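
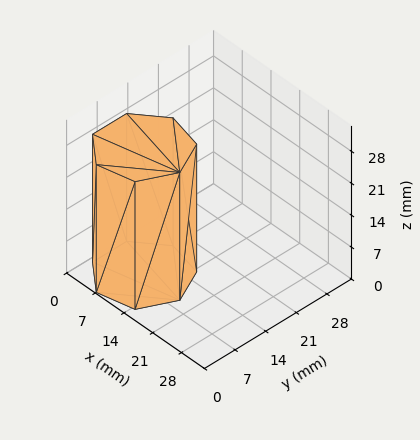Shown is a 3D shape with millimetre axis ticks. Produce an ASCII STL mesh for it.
Reading the render: the shape is a regular 7-sided prism (a cylinder approximated with 7 flat sides), circumscribed radius ≈ 9 mm, height ≈ 28 mm (dimensions read to the nearest mm from the axis ticks). For the STL, each face is triangulated and given an outward normal.

solid part
  facet normal 0.0000 0.0000 -1.0000
    outer loop
      vertex 7.00 17.77 0.00
      vertex 14.61 16.04 0.00
      vertex 18.00 9.00 0.00
    endloop
  endfacet
  facet normal 0.0000 0.0000 -1.0000
    outer loop
      vertex 0.89 12.90 0.00
      vertex 7.00 17.77 0.00
      vertex 18.00 9.00 0.00
    endloop
  endfacet
  facet normal 0.0000 0.0000 -1.0000
    outer loop
      vertex 0.89 5.10 0.00
      vertex 0.89 12.90 0.00
      vertex 18.00 9.00 0.00
    endloop
  endfacet
  facet normal 0.0000 0.0000 -1.0000
    outer loop
      vertex 7.00 0.23 0.00
      vertex 0.89 5.10 0.00
      vertex 18.00 9.00 0.00
    endloop
  endfacet
  facet normal 0.0000 0.0000 -1.0000
    outer loop
      vertex 14.61 1.96 0.00
      vertex 7.00 0.23 0.00
      vertex 18.00 9.00 0.00
    endloop
  endfacet
  facet normal 0.0000 0.0000 1.0000
    outer loop
      vertex 18.00 9.00 28.00
      vertex 14.61 16.04 28.00
      vertex 7.00 17.77 28.00
    endloop
  endfacet
  facet normal 0.0000 0.0000 1.0000
    outer loop
      vertex 18.00 9.00 28.00
      vertex 7.00 17.77 28.00
      vertex 0.89 12.90 28.00
    endloop
  endfacet
  facet normal 0.0000 0.0000 1.0000
    outer loop
      vertex 18.00 9.00 28.00
      vertex 0.89 12.90 28.00
      vertex 0.89 5.10 28.00
    endloop
  endfacet
  facet normal 0.0000 0.0000 1.0000
    outer loop
      vertex 18.00 9.00 28.00
      vertex 0.89 5.10 28.00
      vertex 7.00 0.23 28.00
    endloop
  endfacet
  facet normal 0.0000 0.0000 1.0000
    outer loop
      vertex 18.00 9.00 28.00
      vertex 7.00 0.23 28.00
      vertex 14.61 1.96 28.00
    endloop
  endfacet
  facet normal 0.9010 0.4339 0.0000
    outer loop
      vertex 18.00 9.00 0.00
      vertex 14.61 16.04 0.00
      vertex 14.61 16.04 28.00
    endloop
  endfacet
  facet normal 0.9010 0.4339 0.0000
    outer loop
      vertex 18.00 9.00 0.00
      vertex 14.61 16.04 28.00
      vertex 18.00 9.00 28.00
    endloop
  endfacet
  facet normal 0.2217 0.9751 0.0000
    outer loop
      vertex 14.61 16.04 0.00
      vertex 7.00 17.77 0.00
      vertex 7.00 17.77 28.00
    endloop
  endfacet
  facet normal 0.2217 0.9751 0.0000
    outer loop
      vertex 14.61 16.04 0.00
      vertex 7.00 17.77 28.00
      vertex 14.61 16.04 28.00
    endloop
  endfacet
  facet normal -0.6233 0.7820 0.0000
    outer loop
      vertex 7.00 17.77 0.00
      vertex 0.89 12.90 0.00
      vertex 0.89 12.90 28.00
    endloop
  endfacet
  facet normal -0.6233 0.7820 0.0000
    outer loop
      vertex 7.00 17.77 0.00
      vertex 0.89 12.90 28.00
      vertex 7.00 17.77 28.00
    endloop
  endfacet
  facet normal -1.0000 0.0000 0.0000
    outer loop
      vertex 0.89 12.90 0.00
      vertex 0.89 5.10 0.00
      vertex 0.89 5.10 28.00
    endloop
  endfacet
  facet normal -1.0000 0.0000 0.0000
    outer loop
      vertex 0.89 12.90 0.00
      vertex 0.89 5.10 28.00
      vertex 0.89 12.90 28.00
    endloop
  endfacet
  facet normal -0.6233 -0.7820 0.0000
    outer loop
      vertex 0.89 5.10 0.00
      vertex 7.00 0.23 0.00
      vertex 7.00 0.23 28.00
    endloop
  endfacet
  facet normal -0.6233 -0.7820 0.0000
    outer loop
      vertex 0.89 5.10 0.00
      vertex 7.00 0.23 28.00
      vertex 0.89 5.10 28.00
    endloop
  endfacet
  facet normal 0.2217 -0.9751 0.0000
    outer loop
      vertex 7.00 0.23 0.00
      vertex 14.61 1.96 0.00
      vertex 14.61 1.96 28.00
    endloop
  endfacet
  facet normal 0.2217 -0.9751 0.0000
    outer loop
      vertex 7.00 0.23 0.00
      vertex 14.61 1.96 28.00
      vertex 7.00 0.23 28.00
    endloop
  endfacet
  facet normal 0.9010 -0.4339 0.0000
    outer loop
      vertex 14.61 1.96 0.00
      vertex 18.00 9.00 0.00
      vertex 18.00 9.00 28.00
    endloop
  endfacet
  facet normal 0.9010 -0.4339 0.0000
    outer loop
      vertex 14.61 1.96 0.00
      vertex 18.00 9.00 28.00
      vertex 14.61 1.96 28.00
    endloop
  endfacet
endsolid part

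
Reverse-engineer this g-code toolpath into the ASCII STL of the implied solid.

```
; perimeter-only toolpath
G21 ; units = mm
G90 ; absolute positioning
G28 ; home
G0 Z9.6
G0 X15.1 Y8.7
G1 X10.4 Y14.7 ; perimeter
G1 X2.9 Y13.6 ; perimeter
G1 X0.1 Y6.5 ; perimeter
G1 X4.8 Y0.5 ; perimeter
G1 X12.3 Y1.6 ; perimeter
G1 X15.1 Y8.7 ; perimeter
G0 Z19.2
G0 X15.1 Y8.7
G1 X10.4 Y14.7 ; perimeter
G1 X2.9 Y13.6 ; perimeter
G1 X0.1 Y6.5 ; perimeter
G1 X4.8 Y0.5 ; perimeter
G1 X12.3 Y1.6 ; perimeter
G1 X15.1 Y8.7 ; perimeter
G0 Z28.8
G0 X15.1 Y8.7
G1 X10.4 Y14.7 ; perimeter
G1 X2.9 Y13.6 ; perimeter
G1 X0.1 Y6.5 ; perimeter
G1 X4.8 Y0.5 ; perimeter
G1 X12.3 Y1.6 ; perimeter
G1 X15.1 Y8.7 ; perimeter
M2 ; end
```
solid part
  facet normal 0.0000 0.0000 -1.0000
    outer loop
      vertex 2.9 13.6 0.0
      vertex 10.4 14.7 0.0
      vertex 15.1 8.7 0.0
    endloop
  endfacet
  facet normal 0.0000 0.0000 -1.0000
    outer loop
      vertex 0.1 6.5 0.0
      vertex 2.9 13.6 0.0
      vertex 15.1 8.7 0.0
    endloop
  endfacet
  facet normal 0.0000 0.0000 -1.0000
    outer loop
      vertex 4.8 0.5 0.0
      vertex 0.1 6.5 0.0
      vertex 15.1 8.7 0.0
    endloop
  endfacet
  facet normal 0.0000 0.0000 -1.0000
    outer loop
      vertex 12.3 1.6 0.0
      vertex 4.8 0.5 0.0
      vertex 15.1 8.7 0.0
    endloop
  endfacet
  facet normal 0.0000 0.0000 1.0000
    outer loop
      vertex 15.1 8.7 28.8
      vertex 10.4 14.7 28.8
      vertex 2.9 13.6 28.8
    endloop
  endfacet
  facet normal 0.0000 0.0000 1.0000
    outer loop
      vertex 15.1 8.7 28.8
      vertex 2.9 13.6 28.8
      vertex 0.1 6.5 28.8
    endloop
  endfacet
  facet normal 0.0000 0.0000 1.0000
    outer loop
      vertex 15.1 8.7 28.8
      vertex 0.1 6.5 28.8
      vertex 4.8 0.5 28.8
    endloop
  endfacet
  facet normal 0.0000 0.0000 1.0000
    outer loop
      vertex 15.1 8.7 28.8
      vertex 4.8 0.5 28.8
      vertex 12.3 1.6 28.8
    endloop
  endfacet
  facet normal 0.7872 0.6167 0.0000
    outer loop
      vertex 15.1 8.7 0.0
      vertex 10.4 14.7 0.0
      vertex 10.4 14.7 28.8
    endloop
  endfacet
  facet normal 0.7872 0.6167 0.0000
    outer loop
      vertex 15.1 8.7 0.0
      vertex 10.4 14.7 28.8
      vertex 15.1 8.7 28.8
    endloop
  endfacet
  facet normal -0.1451 0.9894 0.0000
    outer loop
      vertex 10.4 14.7 0.0
      vertex 2.9 13.6 0.0
      vertex 2.9 13.6 28.8
    endloop
  endfacet
  facet normal -0.1451 0.9894 0.0000
    outer loop
      vertex 10.4 14.7 0.0
      vertex 2.9 13.6 28.8
      vertex 10.4 14.7 28.8
    endloop
  endfacet
  facet normal -0.9303 0.3669 0.0000
    outer loop
      vertex 2.9 13.6 0.0
      vertex 0.1 6.5 0.0
      vertex 0.1 6.5 28.8
    endloop
  endfacet
  facet normal -0.9303 0.3669 0.0000
    outer loop
      vertex 2.9 13.6 0.0
      vertex 0.1 6.5 28.8
      vertex 2.9 13.6 28.8
    endloop
  endfacet
  facet normal -0.7872 -0.6167 0.0000
    outer loop
      vertex 0.1 6.5 0.0
      vertex 4.8 0.5 0.0
      vertex 4.8 0.5 28.8
    endloop
  endfacet
  facet normal -0.7872 -0.6167 0.0000
    outer loop
      vertex 0.1 6.5 0.0
      vertex 4.8 0.5 28.8
      vertex 0.1 6.5 28.8
    endloop
  endfacet
  facet normal 0.1451 -0.9894 0.0000
    outer loop
      vertex 4.8 0.5 0.0
      vertex 12.3 1.6 0.0
      vertex 12.3 1.6 28.8
    endloop
  endfacet
  facet normal 0.1451 -0.9894 0.0000
    outer loop
      vertex 4.8 0.5 0.0
      vertex 12.3 1.6 28.8
      vertex 4.8 0.5 28.8
    endloop
  endfacet
  facet normal 0.9303 -0.3669 0.0000
    outer loop
      vertex 12.3 1.6 0.0
      vertex 15.1 8.7 0.0
      vertex 15.1 8.7 28.8
    endloop
  endfacet
  facet normal 0.9303 -0.3669 0.0000
    outer loop
      vertex 12.3 1.6 0.0
      vertex 15.1 8.7 28.8
      vertex 12.3 1.6 28.8
    endloop
  endfacet
endsolid part

The G0 Z moves step by Δz≈9.6 mm. Every layer's G1 loop is the same polygon, so the solid is a straight extrusion of it from z=0 to z≈28.8. Closing with flat bottom and top caps and triangulating gives 20 facets — a regular 6-sided prism (a cylinder approximated with 6 flat sides), circumscribed radius ≈ 7.6 mm, height ≈ 28.8 mm.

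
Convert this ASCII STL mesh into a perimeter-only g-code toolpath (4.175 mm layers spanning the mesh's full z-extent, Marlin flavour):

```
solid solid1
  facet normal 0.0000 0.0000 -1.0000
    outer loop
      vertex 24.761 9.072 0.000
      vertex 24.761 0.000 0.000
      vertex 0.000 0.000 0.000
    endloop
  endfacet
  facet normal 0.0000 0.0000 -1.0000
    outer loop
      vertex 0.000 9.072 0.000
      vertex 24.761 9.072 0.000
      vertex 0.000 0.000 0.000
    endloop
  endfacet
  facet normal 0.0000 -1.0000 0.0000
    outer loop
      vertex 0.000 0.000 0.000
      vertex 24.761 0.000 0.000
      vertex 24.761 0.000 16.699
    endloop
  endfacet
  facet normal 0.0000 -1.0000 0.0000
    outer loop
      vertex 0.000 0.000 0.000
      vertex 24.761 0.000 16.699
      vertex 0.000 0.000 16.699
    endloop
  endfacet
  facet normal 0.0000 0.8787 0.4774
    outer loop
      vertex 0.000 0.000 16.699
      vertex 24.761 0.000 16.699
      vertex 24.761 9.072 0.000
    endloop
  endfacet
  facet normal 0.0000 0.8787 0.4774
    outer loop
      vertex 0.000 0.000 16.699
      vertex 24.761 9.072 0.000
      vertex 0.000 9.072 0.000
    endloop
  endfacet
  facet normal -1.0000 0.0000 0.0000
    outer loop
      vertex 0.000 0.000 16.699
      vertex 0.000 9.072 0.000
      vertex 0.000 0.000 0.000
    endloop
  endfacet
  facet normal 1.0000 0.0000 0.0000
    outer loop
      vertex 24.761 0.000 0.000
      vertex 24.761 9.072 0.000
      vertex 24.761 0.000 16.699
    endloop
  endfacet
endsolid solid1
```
; perimeter-only toolpath
G21 ; units = mm
G90 ; absolute positioning
G28 ; home
; layer 1
G0 Z4.175
G0 X0.000 Y0.000
G1 X24.761 Y0.000
G1 X24.761 Y6.804
G1 X0.000 Y6.804
G1 X0.000 Y0.000
; layer 2
G0 Z8.350
G0 X0.000 Y0.000
G1 X24.761 Y0.000
G1 X24.761 Y4.536
G1 X0.000 Y4.536
G1 X0.000 Y0.000
; layer 3
G0 Z12.524
G0 X0.000 Y0.000
G1 X24.761 Y0.000
G1 X24.761 Y2.268
G1 X0.000 Y2.268
G1 X0.000 Y0.000
M2 ; end

The solid is a wedge (ramp): 24.8 × 9.07 mm base, rising to 16.7 mm along the y=0 edge and sloping linearly to z=0 at y=9.07. Slicing at Δz = 4.175 mm — 4 equal slices spanning the solid's height, so layer i sits at z = i·h/4 — gives 3 non-empty perimeters. Each is a 4-segment closed polygon; G0 lifts to the layer z and rapids to the start vertex, then G1 traces the edges. The cross-section shrinks linearly with z (the slice at the apex is degenerate and omitted).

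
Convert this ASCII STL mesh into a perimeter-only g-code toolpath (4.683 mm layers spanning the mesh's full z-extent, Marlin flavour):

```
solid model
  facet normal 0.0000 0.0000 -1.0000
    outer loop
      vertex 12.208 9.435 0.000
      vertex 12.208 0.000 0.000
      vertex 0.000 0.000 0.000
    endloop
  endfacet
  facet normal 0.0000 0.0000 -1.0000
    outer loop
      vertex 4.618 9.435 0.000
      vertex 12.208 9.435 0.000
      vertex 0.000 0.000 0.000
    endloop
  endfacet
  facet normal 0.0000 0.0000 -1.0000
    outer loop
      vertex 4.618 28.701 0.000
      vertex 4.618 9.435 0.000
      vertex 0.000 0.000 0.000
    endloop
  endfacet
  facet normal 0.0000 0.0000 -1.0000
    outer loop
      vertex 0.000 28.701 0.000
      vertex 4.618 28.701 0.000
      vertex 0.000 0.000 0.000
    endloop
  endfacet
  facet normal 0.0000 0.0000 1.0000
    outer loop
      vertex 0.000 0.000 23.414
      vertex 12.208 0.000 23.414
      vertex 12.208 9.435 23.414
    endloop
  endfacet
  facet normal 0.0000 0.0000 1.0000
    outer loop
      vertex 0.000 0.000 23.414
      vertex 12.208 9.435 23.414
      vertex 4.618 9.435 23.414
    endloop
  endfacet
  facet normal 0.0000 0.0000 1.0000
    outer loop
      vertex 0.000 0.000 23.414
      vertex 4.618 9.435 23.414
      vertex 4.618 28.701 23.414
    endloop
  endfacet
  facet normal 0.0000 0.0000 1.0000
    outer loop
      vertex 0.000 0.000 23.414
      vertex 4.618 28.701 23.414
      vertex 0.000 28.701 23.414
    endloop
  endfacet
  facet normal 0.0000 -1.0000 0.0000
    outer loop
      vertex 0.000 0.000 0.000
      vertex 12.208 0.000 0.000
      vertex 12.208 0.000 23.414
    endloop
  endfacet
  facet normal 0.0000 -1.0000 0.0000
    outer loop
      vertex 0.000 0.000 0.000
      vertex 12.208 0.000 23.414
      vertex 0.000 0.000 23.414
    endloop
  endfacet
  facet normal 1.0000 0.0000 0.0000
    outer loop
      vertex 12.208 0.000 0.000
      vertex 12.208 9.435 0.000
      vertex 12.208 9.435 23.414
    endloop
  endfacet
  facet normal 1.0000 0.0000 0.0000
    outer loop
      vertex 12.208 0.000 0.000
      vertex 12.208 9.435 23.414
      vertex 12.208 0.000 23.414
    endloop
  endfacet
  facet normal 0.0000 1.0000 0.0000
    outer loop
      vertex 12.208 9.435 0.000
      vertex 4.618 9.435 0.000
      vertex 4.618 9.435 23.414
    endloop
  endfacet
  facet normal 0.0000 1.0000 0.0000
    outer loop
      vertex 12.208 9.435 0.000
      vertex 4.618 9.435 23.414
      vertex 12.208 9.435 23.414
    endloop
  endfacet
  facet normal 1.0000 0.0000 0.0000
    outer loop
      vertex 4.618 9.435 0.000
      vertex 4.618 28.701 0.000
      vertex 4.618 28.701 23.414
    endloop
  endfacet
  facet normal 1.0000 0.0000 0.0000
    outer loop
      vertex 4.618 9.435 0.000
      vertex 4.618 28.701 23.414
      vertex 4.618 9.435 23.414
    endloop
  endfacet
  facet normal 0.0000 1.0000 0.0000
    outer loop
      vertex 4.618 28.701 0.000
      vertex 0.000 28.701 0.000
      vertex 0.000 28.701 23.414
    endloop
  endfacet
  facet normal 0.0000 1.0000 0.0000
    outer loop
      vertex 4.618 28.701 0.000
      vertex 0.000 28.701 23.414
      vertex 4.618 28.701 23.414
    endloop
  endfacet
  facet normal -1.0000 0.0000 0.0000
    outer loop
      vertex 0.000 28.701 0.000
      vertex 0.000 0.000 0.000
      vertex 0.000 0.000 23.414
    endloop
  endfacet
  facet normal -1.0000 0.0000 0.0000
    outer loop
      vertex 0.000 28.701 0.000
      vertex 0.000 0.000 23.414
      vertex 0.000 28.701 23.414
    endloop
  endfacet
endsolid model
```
; perimeter-only toolpath
G21 ; units = mm
G90 ; absolute positioning
G28 ; home
; layer 1
G0 Z4.683
G0 X0.000 Y0.000
G1 X12.208 Y0.000
G1 X12.208 Y9.435
G1 X4.618 Y9.435
G1 X4.618 Y28.701
G1 X0.000 Y28.701
G1 X0.000 Y0.000
; layer 2
G0 Z9.366
G0 X0.000 Y0.000
G1 X12.208 Y0.000
G1 X12.208 Y9.435
G1 X4.618 Y9.435
G1 X4.618 Y28.701
G1 X0.000 Y28.701
G1 X0.000 Y0.000
; layer 3
G0 Z14.048
G0 X0.000 Y0.000
G1 X12.208 Y0.000
G1 X12.208 Y9.435
G1 X4.618 Y9.435
G1 X4.618 Y28.701
G1 X0.000 Y28.701
G1 X0.000 Y0.000
; layer 4
G0 Z18.731
G0 X0.000 Y0.000
G1 X12.208 Y0.000
G1 X12.208 Y9.435
G1 X4.618 Y9.435
G1 X4.618 Y28.701
G1 X0.000 Y28.701
G1 X0.000 Y0.000
; layer 5
G0 Z23.414
G0 X0.000 Y0.000
G1 X12.208 Y0.000
G1 X12.208 Y9.435
G1 X4.618 Y9.435
G1 X4.618 Y28.701
G1 X0.000 Y28.701
G1 X0.000 Y0.000
M2 ; end

The solid is an L-shaped prism: outer 12.2 × 28.7 mm, arm thicknesses ≈ 9.44 mm (horizontal) and 4.62 mm (vertical), extruded 23.4 mm in z. Slicing at Δz = 4.683 mm — 5 equal slices spanning the solid's height, so layer i sits at z = i·h/5 — gives 5 non-empty perimeters. Each is a 6-segment closed polygon; G0 lifts to the layer z and rapids to the start vertex, then G1 traces the edges.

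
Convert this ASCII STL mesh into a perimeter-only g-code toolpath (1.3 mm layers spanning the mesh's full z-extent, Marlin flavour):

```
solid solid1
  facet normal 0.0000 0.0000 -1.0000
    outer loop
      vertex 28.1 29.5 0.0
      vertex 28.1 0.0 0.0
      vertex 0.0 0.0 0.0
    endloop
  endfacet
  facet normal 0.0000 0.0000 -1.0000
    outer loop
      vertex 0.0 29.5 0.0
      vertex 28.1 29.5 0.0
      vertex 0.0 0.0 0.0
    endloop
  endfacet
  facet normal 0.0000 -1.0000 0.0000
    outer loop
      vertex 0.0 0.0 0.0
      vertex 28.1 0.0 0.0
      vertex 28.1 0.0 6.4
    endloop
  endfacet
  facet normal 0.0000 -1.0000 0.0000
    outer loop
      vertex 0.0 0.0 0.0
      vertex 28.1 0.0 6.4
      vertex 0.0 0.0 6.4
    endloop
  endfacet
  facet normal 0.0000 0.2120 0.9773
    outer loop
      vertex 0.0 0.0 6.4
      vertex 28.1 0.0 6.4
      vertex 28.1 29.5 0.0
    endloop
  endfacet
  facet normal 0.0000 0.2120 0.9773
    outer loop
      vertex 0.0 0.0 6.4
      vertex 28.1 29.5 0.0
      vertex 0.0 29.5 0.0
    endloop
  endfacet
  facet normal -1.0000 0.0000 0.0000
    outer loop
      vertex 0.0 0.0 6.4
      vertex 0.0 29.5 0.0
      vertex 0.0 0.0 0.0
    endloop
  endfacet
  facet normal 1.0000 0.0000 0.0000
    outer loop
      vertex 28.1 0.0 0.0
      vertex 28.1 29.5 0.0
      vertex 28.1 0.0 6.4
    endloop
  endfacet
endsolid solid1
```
; perimeter-only toolpath
G21 ; units = mm
G90 ; absolute positioning
G28 ; home
; layer 1
G0 Z1.3
G0 X0.0 Y0.0
G1 X28.1 Y0.0
G1 X28.1 Y23.6
G1 X0.0 Y23.6
G1 X0.0 Y0.0
; layer 2
G0 Z2.6
G0 X0.0 Y0.0
G1 X28.1 Y0.0
G1 X28.1 Y17.7
G1 X0.0 Y17.7
G1 X0.0 Y0.0
; layer 3
G0 Z3.8
G0 X0.0 Y0.0
G1 X28.1 Y0.0
G1 X28.1 Y11.8
G1 X0.0 Y11.8
G1 X0.0 Y0.0
; layer 4
G0 Z5.1
G0 X0.0 Y0.0
G1 X28.1 Y0.0
G1 X28.1 Y5.9
G1 X0.0 Y5.9
G1 X0.0 Y0.0
M2 ; end

The solid is a wedge (ramp): 28.1 × 29.5 mm base, rising to 6.4 mm along the y=0 edge and sloping linearly to z=0 at y=29.5. Slicing at Δz = 1.3 mm — 5 equal slices spanning the solid's height, so layer i sits at z = i·h/5 — gives 4 non-empty perimeters. Each is a 4-segment closed polygon; G0 lifts to the layer z and rapids to the start vertex, then G1 traces the edges. The cross-section shrinks linearly with z (the slice at the apex is degenerate and omitted).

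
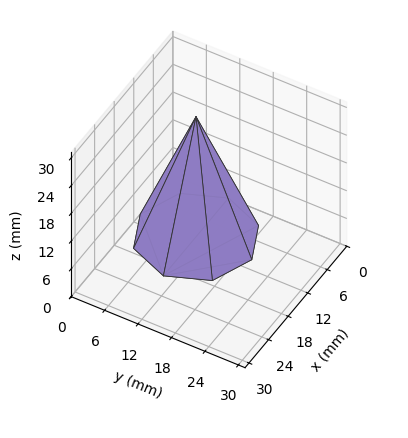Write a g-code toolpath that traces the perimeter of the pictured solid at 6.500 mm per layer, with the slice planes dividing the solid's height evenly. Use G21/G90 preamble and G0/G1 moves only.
Reading the render: the shape is a regular 8-sided pyramid, base circumscribed radius ≈ 10 mm, apex at z ≈ 26 mm (dimensions read to the nearest mm from the axis ticks). For the g-code, the solid's height is divided into equal slices at the stated Δz and each level perimeter traced with G1 moves after a G0 lift.

; perimeter-only toolpath
G21 ; units = mm
G90 ; absolute positioning
G28 ; home
; layer 1
G0 Z6.500
G0 X17.500 Y10.000
G1 X15.303 Y15.303
G1 X10.000 Y17.500
G1 X4.697 Y15.303
G1 X2.500 Y10.000
G1 X4.697 Y4.697
G1 X10.000 Y2.500
G1 X15.303 Y4.697
G1 X17.500 Y10.000
; layer 2
G0 Z13.000
G0 X15.000 Y10.000
G1 X13.536 Y13.536
G1 X10.000 Y15.000
G1 X6.465 Y13.536
G1 X5.000 Y10.000
G1 X6.465 Y6.465
G1 X10.000 Y5.000
G1 X13.536 Y6.465
G1 X15.000 Y10.000
; layer 3
G0 Z19.500
G0 X12.500 Y10.000
G1 X11.768 Y11.768
G1 X10.000 Y12.500
G1 X8.232 Y11.768
G1 X7.500 Y10.000
G1 X8.232 Y8.232
G1 X10.000 Y7.500
G1 X11.768 Y8.232
G1 X12.500 Y10.000
M2 ; end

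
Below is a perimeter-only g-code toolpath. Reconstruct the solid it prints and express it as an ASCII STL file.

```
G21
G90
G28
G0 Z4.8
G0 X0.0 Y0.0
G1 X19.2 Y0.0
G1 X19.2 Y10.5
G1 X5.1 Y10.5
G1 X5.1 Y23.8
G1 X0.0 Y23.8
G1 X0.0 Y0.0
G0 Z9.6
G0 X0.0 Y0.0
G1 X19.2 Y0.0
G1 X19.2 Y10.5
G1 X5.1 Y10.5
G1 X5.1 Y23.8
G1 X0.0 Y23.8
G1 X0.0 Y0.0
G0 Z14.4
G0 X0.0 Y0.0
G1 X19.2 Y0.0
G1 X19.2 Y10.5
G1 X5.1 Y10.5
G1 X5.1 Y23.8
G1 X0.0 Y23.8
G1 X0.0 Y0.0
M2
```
solid part
  facet normal 0.0000 0.0000 -1.0000
    outer loop
      vertex 19.2 10.5 0.0
      vertex 19.2 0.0 0.0
      vertex 0.0 0.0 0.0
    endloop
  endfacet
  facet normal 0.0000 0.0000 -1.0000
    outer loop
      vertex 5.1 10.5 0.0
      vertex 19.2 10.5 0.0
      vertex 0.0 0.0 0.0
    endloop
  endfacet
  facet normal 0.0000 0.0000 -1.0000
    outer loop
      vertex 5.1 23.8 0.0
      vertex 5.1 10.5 0.0
      vertex 0.0 0.0 0.0
    endloop
  endfacet
  facet normal 0.0000 0.0000 -1.0000
    outer loop
      vertex 0.0 23.8 0.0
      vertex 5.1 23.8 0.0
      vertex 0.0 0.0 0.0
    endloop
  endfacet
  facet normal 0.0000 0.0000 1.0000
    outer loop
      vertex 0.0 0.0 14.4
      vertex 19.2 0.0 14.4
      vertex 19.2 10.5 14.4
    endloop
  endfacet
  facet normal 0.0000 0.0000 1.0000
    outer loop
      vertex 0.0 0.0 14.4
      vertex 19.2 10.5 14.4
      vertex 5.1 10.5 14.4
    endloop
  endfacet
  facet normal 0.0000 0.0000 1.0000
    outer loop
      vertex 0.0 0.0 14.4
      vertex 5.1 10.5 14.4
      vertex 5.1 23.8 14.4
    endloop
  endfacet
  facet normal 0.0000 0.0000 1.0000
    outer loop
      vertex 0.0 0.0 14.4
      vertex 5.1 23.8 14.4
      vertex 0.0 23.8 14.4
    endloop
  endfacet
  facet normal 0.0000 -1.0000 0.0000
    outer loop
      vertex 0.0 0.0 0.0
      vertex 19.2 0.0 0.0
      vertex 19.2 0.0 14.4
    endloop
  endfacet
  facet normal 0.0000 -1.0000 0.0000
    outer loop
      vertex 0.0 0.0 0.0
      vertex 19.2 0.0 14.4
      vertex 0.0 0.0 14.4
    endloop
  endfacet
  facet normal 1.0000 0.0000 0.0000
    outer loop
      vertex 19.2 0.0 0.0
      vertex 19.2 10.5 0.0
      vertex 19.2 10.5 14.4
    endloop
  endfacet
  facet normal 1.0000 0.0000 0.0000
    outer loop
      vertex 19.2 0.0 0.0
      vertex 19.2 10.5 14.4
      vertex 19.2 0.0 14.4
    endloop
  endfacet
  facet normal 0.0000 1.0000 0.0000
    outer loop
      vertex 19.2 10.5 0.0
      vertex 5.1 10.5 0.0
      vertex 5.1 10.5 14.4
    endloop
  endfacet
  facet normal 0.0000 1.0000 0.0000
    outer loop
      vertex 19.2 10.5 0.0
      vertex 5.1 10.5 14.4
      vertex 19.2 10.5 14.4
    endloop
  endfacet
  facet normal 1.0000 0.0000 0.0000
    outer loop
      vertex 5.1 10.5 0.0
      vertex 5.1 23.8 0.0
      vertex 5.1 23.8 14.4
    endloop
  endfacet
  facet normal 1.0000 0.0000 0.0000
    outer loop
      vertex 5.1 10.5 0.0
      vertex 5.1 23.8 14.4
      vertex 5.1 10.5 14.4
    endloop
  endfacet
  facet normal 0.0000 1.0000 0.0000
    outer loop
      vertex 5.1 23.8 0.0
      vertex 0.0 23.8 0.0
      vertex 0.0 23.8 14.4
    endloop
  endfacet
  facet normal 0.0000 1.0000 0.0000
    outer loop
      vertex 5.1 23.8 0.0
      vertex 0.0 23.8 14.4
      vertex 5.1 23.8 14.4
    endloop
  endfacet
  facet normal -1.0000 0.0000 0.0000
    outer loop
      vertex 0.0 23.8 0.0
      vertex 0.0 0.0 0.0
      vertex 0.0 0.0 14.4
    endloop
  endfacet
  facet normal -1.0000 0.0000 0.0000
    outer loop
      vertex 0.0 23.8 0.0
      vertex 0.0 0.0 14.4
      vertex 0.0 23.8 14.4
    endloop
  endfacet
endsolid part

The G0 Z moves step by Δz≈4.8 mm. Every layer's G1 loop is the same polygon, so the solid is a straight extrusion of it from z=0 to z≈14.4. Closing with flat bottom and top caps and triangulating gives 20 facets — an L-shaped prism: outer 19.2 × 23.8 mm, arm thicknesses ≈ 10.5 mm (horizontal) and 5.1 mm (vertical), extruded 14.4 mm in z.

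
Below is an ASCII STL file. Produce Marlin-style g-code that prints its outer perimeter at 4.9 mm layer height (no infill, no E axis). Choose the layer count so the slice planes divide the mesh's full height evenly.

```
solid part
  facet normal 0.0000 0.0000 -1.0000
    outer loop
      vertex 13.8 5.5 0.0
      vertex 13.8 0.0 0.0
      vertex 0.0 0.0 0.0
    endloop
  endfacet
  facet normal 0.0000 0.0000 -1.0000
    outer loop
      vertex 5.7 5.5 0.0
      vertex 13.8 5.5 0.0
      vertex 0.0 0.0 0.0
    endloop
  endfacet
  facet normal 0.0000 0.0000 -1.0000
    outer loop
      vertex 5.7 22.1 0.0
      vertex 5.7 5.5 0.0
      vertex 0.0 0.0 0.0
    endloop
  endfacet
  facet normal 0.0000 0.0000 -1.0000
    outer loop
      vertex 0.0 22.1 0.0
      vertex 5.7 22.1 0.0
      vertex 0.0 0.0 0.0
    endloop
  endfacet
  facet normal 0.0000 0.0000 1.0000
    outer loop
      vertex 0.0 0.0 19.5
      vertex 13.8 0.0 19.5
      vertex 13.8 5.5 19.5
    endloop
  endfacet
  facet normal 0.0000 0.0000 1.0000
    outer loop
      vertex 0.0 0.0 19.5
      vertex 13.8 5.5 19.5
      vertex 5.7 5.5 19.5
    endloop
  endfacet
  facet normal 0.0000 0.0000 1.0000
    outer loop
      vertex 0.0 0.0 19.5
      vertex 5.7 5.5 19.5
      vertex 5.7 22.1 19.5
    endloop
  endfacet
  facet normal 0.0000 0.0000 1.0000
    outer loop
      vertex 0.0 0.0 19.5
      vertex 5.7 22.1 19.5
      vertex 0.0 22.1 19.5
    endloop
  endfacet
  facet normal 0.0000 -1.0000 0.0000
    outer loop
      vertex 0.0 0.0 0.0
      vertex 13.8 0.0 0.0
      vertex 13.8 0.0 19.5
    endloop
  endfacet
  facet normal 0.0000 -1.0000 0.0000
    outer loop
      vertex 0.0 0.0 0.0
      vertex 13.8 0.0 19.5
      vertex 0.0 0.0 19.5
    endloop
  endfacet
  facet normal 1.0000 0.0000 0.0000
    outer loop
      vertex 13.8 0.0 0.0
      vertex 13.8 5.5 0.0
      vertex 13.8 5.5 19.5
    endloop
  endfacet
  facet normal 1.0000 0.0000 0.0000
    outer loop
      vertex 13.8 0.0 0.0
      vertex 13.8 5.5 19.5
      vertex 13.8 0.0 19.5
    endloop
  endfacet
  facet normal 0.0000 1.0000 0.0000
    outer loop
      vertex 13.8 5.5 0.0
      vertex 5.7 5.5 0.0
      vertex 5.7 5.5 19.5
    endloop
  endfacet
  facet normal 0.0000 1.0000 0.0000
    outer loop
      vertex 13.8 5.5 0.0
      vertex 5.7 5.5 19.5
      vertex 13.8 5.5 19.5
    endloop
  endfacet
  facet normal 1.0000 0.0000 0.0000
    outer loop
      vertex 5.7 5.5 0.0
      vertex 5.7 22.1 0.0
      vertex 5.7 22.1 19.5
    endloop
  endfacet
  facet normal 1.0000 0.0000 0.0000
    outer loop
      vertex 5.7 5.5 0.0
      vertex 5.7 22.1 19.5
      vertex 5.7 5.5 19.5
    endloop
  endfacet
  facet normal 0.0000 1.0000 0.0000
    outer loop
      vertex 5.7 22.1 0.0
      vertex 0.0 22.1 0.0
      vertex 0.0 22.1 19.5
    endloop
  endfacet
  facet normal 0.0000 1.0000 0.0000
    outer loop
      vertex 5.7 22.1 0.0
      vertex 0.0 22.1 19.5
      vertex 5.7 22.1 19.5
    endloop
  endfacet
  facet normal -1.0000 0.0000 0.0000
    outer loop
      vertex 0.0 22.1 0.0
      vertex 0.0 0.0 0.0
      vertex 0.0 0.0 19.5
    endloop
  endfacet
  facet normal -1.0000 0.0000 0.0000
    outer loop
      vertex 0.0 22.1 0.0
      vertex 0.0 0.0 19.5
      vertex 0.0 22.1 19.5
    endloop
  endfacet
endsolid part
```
; perimeter-only toolpath
G21 ; units = mm
G90 ; absolute positioning
G28 ; home
; layer 1
G0 Z4.9
G0 X0.0 Y0.0
G1 X13.8 Y0.0
G1 X13.8 Y5.5
G1 X5.7 Y5.5
G1 X5.7 Y22.1
G1 X0.0 Y22.1
G1 X0.0 Y0.0
; layer 2
G0 Z9.8
G0 X0.0 Y0.0
G1 X13.8 Y0.0
G1 X13.8 Y5.5
G1 X5.7 Y5.5
G1 X5.7 Y22.1
G1 X0.0 Y22.1
G1 X0.0 Y0.0
; layer 3
G0 Z14.6
G0 X0.0 Y0.0
G1 X13.8 Y0.0
G1 X13.8 Y5.5
G1 X5.7 Y5.5
G1 X5.7 Y22.1
G1 X0.0 Y22.1
G1 X0.0 Y0.0
; layer 4
G0 Z19.5
G0 X0.0 Y0.0
G1 X13.8 Y0.0
G1 X13.8 Y5.5
G1 X5.7 Y5.5
G1 X5.7 Y22.1
G1 X0.0 Y22.1
G1 X0.0 Y0.0
M2 ; end

The solid is an L-shaped prism: outer 13.8 × 22.1 mm, arm thicknesses ≈ 5.5 mm (horizontal) and 5.7 mm (vertical), extruded 19.5 mm in z. Slicing at Δz = 4.9 mm — 4 equal slices spanning the solid's height, so layer i sits at z = i·h/4 — gives 4 non-empty perimeters. Each is a 6-segment closed polygon; G0 lifts to the layer z and rapids to the start vertex, then G1 traces the edges.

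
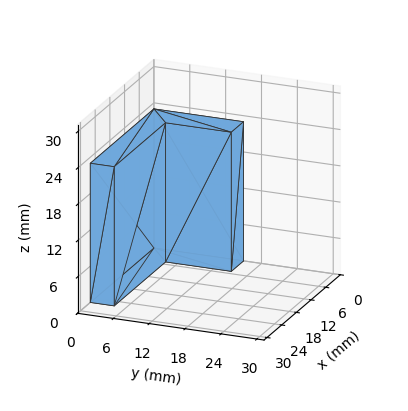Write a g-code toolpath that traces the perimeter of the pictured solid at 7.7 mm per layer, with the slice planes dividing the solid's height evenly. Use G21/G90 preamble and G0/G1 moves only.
Reading the render: the shape is an L-shaped prism: outer 26 × 15 mm, arm thicknesses ≈ 4 mm (horizontal) and 5 mm (vertical), extruded 23 mm in z (dimensions read to the nearest mm from the axis ticks). For the g-code, the solid's height is divided into equal slices at the stated Δz and each level perimeter traced with G1 moves after a G0 lift.

; perimeter-only toolpath
G21 ; units = mm
G90 ; absolute positioning
G28 ; home
; layer 1
G0 Z7.7
G0 X0.0 Y0.0
G1 X26.0 Y0.0
G1 X26.0 Y4.0
G1 X5.0 Y4.0
G1 X5.0 Y15.0
G1 X0.0 Y15.0
G1 X0.0 Y0.0
; layer 2
G0 Z15.3
G0 X0.0 Y0.0
G1 X26.0 Y0.0
G1 X26.0 Y4.0
G1 X5.0 Y4.0
G1 X5.0 Y15.0
G1 X0.0 Y15.0
G1 X0.0 Y0.0
; layer 3
G0 Z23.0
G0 X0.0 Y0.0
G1 X26.0 Y0.0
G1 X26.0 Y4.0
G1 X5.0 Y4.0
G1 X5.0 Y15.0
G1 X0.0 Y15.0
G1 X0.0 Y0.0
M2 ; end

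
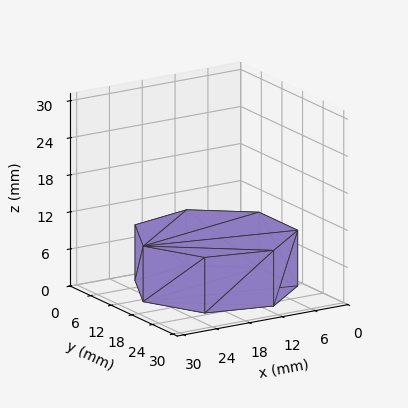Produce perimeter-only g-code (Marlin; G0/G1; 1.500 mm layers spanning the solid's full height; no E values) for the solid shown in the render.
Reading the render: the shape is a regular 7-sided prism (a cylinder approximated with 7 flat sides), circumscribed radius ≈ 13 mm, height ≈ 9 mm (dimensions read to the nearest mm from the axis ticks). For the g-code, the solid's height is divided into equal slices at the stated Δz and each level perimeter traced with G1 moves after a G0 lift.

; perimeter-only toolpath
G21 ; units = mm
G90 ; absolute positioning
G28 ; home
; layer 1
G0 Z1.500
G0 X26.000 Y13.000
G1 X21.105 Y23.164
G1 X10.107 Y25.674
G1 X1.287 Y18.640
G1 X1.287 Y7.360
G1 X10.107 Y0.326
G1 X21.105 Y2.836
G1 X26.000 Y13.000
; layer 2
G0 Z3.000
G0 X26.000 Y13.000
G1 X21.105 Y23.164
G1 X10.107 Y25.674
G1 X1.287 Y18.640
G1 X1.287 Y7.360
G1 X10.107 Y0.326
G1 X21.105 Y2.836
G1 X26.000 Y13.000
; layer 3
G0 Z4.500
G0 X26.000 Y13.000
G1 X21.105 Y23.164
G1 X10.107 Y25.674
G1 X1.287 Y18.640
G1 X1.287 Y7.360
G1 X10.107 Y0.326
G1 X21.105 Y2.836
G1 X26.000 Y13.000
; layer 4
G0 Z6.000
G0 X26.000 Y13.000
G1 X21.105 Y23.164
G1 X10.107 Y25.674
G1 X1.287 Y18.640
G1 X1.287 Y7.360
G1 X10.107 Y0.326
G1 X21.105 Y2.836
G1 X26.000 Y13.000
; layer 5
G0 Z7.500
G0 X26.000 Y13.000
G1 X21.105 Y23.164
G1 X10.107 Y25.674
G1 X1.287 Y18.640
G1 X1.287 Y7.360
G1 X10.107 Y0.326
G1 X21.105 Y2.836
G1 X26.000 Y13.000
; layer 6
G0 Z9.000
G0 X26.000 Y13.000
G1 X21.105 Y23.164
G1 X10.107 Y25.674
G1 X1.287 Y18.640
G1 X1.287 Y7.360
G1 X10.107 Y0.326
G1 X21.105 Y2.836
G1 X26.000 Y13.000
M2 ; end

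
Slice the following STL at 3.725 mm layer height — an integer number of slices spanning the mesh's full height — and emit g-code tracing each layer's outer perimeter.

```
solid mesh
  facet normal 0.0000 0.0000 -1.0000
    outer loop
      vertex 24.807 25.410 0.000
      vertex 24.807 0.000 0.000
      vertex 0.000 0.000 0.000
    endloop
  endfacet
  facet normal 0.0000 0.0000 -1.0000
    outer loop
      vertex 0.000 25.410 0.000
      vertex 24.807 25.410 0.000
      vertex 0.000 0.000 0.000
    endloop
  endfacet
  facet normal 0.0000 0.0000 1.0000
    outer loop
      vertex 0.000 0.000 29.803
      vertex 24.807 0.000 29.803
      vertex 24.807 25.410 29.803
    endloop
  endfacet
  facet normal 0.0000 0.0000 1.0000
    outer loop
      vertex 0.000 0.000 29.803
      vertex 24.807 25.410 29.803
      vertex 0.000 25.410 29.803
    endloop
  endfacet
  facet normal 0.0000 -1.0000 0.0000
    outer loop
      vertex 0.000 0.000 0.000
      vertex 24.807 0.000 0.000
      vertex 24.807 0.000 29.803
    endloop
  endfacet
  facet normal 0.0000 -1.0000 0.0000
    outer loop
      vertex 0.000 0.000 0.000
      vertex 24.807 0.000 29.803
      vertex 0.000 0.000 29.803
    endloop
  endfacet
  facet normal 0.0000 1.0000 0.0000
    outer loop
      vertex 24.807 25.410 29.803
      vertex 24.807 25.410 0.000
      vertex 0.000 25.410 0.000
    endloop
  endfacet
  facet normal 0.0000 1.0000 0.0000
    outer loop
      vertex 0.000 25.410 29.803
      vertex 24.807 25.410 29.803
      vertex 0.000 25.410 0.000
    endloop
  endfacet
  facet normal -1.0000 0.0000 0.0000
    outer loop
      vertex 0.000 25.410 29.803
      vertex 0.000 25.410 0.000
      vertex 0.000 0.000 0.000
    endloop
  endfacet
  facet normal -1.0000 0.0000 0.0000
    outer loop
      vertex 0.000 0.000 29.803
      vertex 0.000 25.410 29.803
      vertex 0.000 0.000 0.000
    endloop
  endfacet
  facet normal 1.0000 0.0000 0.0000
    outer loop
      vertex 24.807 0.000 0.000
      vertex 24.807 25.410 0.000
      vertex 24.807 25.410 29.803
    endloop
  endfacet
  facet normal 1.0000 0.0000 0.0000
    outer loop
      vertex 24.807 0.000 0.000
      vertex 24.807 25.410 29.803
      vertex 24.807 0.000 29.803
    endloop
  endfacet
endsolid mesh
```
; perimeter-only toolpath
G21 ; units = mm
G90 ; absolute positioning
G28 ; home
; layer 1
G0 Z3.725
G0 X0.000 Y0.000
G1 X24.807 Y0.000
G1 X24.807 Y25.410
G1 X0.000 Y25.410
G1 X0.000 Y0.000
; layer 2
G0 Z7.451
G0 X0.000 Y0.000
G1 X24.807 Y0.000
G1 X24.807 Y25.410
G1 X0.000 Y25.410
G1 X0.000 Y0.000
; layer 3
G0 Z11.176
G0 X0.000 Y0.000
G1 X24.807 Y0.000
G1 X24.807 Y25.410
G1 X0.000 Y25.410
G1 X0.000 Y0.000
; layer 4
G0 Z14.902
G0 X0.000 Y0.000
G1 X24.807 Y0.000
G1 X24.807 Y25.410
G1 X0.000 Y25.410
G1 X0.000 Y0.000
; layer 5
G0 Z18.627
G0 X0.000 Y0.000
G1 X24.807 Y0.000
G1 X24.807 Y25.410
G1 X0.000 Y25.410
G1 X0.000 Y0.000
; layer 6
G0 Z22.352
G0 X0.000 Y0.000
G1 X24.807 Y0.000
G1 X24.807 Y25.410
G1 X0.000 Y25.410
G1 X0.000 Y0.000
; layer 7
G0 Z26.078
G0 X0.000 Y0.000
G1 X24.807 Y0.000
G1 X24.807 Y25.410
G1 X0.000 Y25.410
G1 X0.000 Y0.000
; layer 8
G0 Z29.803
G0 X0.000 Y0.000
G1 X24.807 Y0.000
G1 X24.807 Y25.410
G1 X0.000 Y25.410
G1 X0.000 Y0.000
M2 ; end

The solid is a rectangular box, roughly 24.8 × 25.4 mm footprint and 29.8 mm tall. Slicing at Δz = 3.725 mm — 8 equal slices spanning the solid's height, so layer i sits at z = i·h/8 — gives 8 non-empty perimeters. Each is a 4-segment closed polygon; G0 lifts to the layer z and rapids to the start vertex, then G1 traces the edges.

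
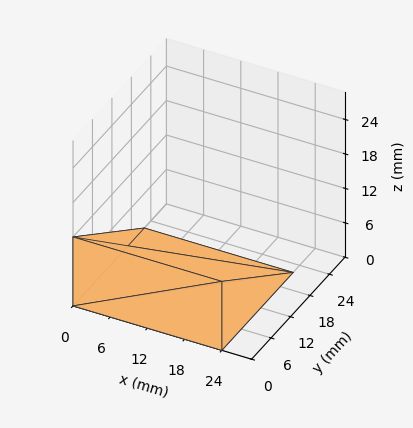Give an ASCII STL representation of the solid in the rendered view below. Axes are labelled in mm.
Reading the render: the shape is a wedge (ramp): 24 × 22 mm base, rising to 12 mm along the y=0 edge and sloping linearly to z=0 at y=22 (dimensions read to the nearest mm from the axis ticks). For the STL, each face is triangulated and given an outward normal.

solid part
  facet normal 0.0000 0.0000 -1.0000
    outer loop
      vertex 24.00 22.00 0.00
      vertex 24.00 0.00 0.00
      vertex 0.00 0.00 0.00
    endloop
  endfacet
  facet normal 0.0000 0.0000 -1.0000
    outer loop
      vertex 0.00 22.00 0.00
      vertex 24.00 22.00 0.00
      vertex 0.00 0.00 0.00
    endloop
  endfacet
  facet normal 0.0000 -1.0000 0.0000
    outer loop
      vertex 0.00 0.00 0.00
      vertex 24.00 0.00 0.00
      vertex 24.00 0.00 12.00
    endloop
  endfacet
  facet normal 0.0000 -1.0000 0.0000
    outer loop
      vertex 0.00 0.00 0.00
      vertex 24.00 0.00 12.00
      vertex 0.00 0.00 12.00
    endloop
  endfacet
  facet normal 0.0000 0.4789 0.8779
    outer loop
      vertex 0.00 0.00 12.00
      vertex 24.00 0.00 12.00
      vertex 24.00 22.00 0.00
    endloop
  endfacet
  facet normal 0.0000 0.4789 0.8779
    outer loop
      vertex 0.00 0.00 12.00
      vertex 24.00 22.00 0.00
      vertex 0.00 22.00 0.00
    endloop
  endfacet
  facet normal -1.0000 0.0000 0.0000
    outer loop
      vertex 0.00 0.00 12.00
      vertex 0.00 22.00 0.00
      vertex 0.00 0.00 0.00
    endloop
  endfacet
  facet normal 1.0000 0.0000 0.0000
    outer loop
      vertex 24.00 0.00 0.00
      vertex 24.00 22.00 0.00
      vertex 24.00 0.00 12.00
    endloop
  endfacet
endsolid part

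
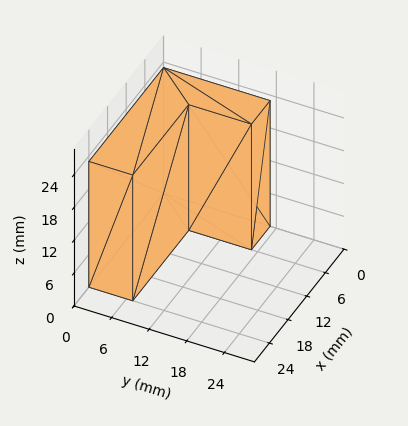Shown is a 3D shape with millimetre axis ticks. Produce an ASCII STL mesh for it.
Reading the render: the shape is an L-shaped prism: outer 24 × 17 mm, arm thicknesses ≈ 7 mm (horizontal) and 6 mm (vertical), extruded 23 mm in z (dimensions read to the nearest mm from the axis ticks). For the STL, each face is triangulated and given an outward normal.

solid part
  facet normal 0.0000 0.0000 -1.0000
    outer loop
      vertex 24.000 7.000 0.000
      vertex 24.000 0.000 0.000
      vertex 0.000 0.000 0.000
    endloop
  endfacet
  facet normal 0.0000 0.0000 -1.0000
    outer loop
      vertex 6.000 7.000 0.000
      vertex 24.000 7.000 0.000
      vertex 0.000 0.000 0.000
    endloop
  endfacet
  facet normal 0.0000 0.0000 -1.0000
    outer loop
      vertex 6.000 17.000 0.000
      vertex 6.000 7.000 0.000
      vertex 0.000 0.000 0.000
    endloop
  endfacet
  facet normal 0.0000 0.0000 -1.0000
    outer loop
      vertex 0.000 17.000 0.000
      vertex 6.000 17.000 0.000
      vertex 0.000 0.000 0.000
    endloop
  endfacet
  facet normal 0.0000 0.0000 1.0000
    outer loop
      vertex 0.000 0.000 23.000
      vertex 24.000 0.000 23.000
      vertex 24.000 7.000 23.000
    endloop
  endfacet
  facet normal 0.0000 0.0000 1.0000
    outer loop
      vertex 0.000 0.000 23.000
      vertex 24.000 7.000 23.000
      vertex 6.000 7.000 23.000
    endloop
  endfacet
  facet normal 0.0000 0.0000 1.0000
    outer loop
      vertex 0.000 0.000 23.000
      vertex 6.000 7.000 23.000
      vertex 6.000 17.000 23.000
    endloop
  endfacet
  facet normal 0.0000 0.0000 1.0000
    outer loop
      vertex 0.000 0.000 23.000
      vertex 6.000 17.000 23.000
      vertex 0.000 17.000 23.000
    endloop
  endfacet
  facet normal 0.0000 -1.0000 0.0000
    outer loop
      vertex 0.000 0.000 0.000
      vertex 24.000 0.000 0.000
      vertex 24.000 0.000 23.000
    endloop
  endfacet
  facet normal 0.0000 -1.0000 0.0000
    outer loop
      vertex 0.000 0.000 0.000
      vertex 24.000 0.000 23.000
      vertex 0.000 0.000 23.000
    endloop
  endfacet
  facet normal 1.0000 0.0000 0.0000
    outer loop
      vertex 24.000 0.000 0.000
      vertex 24.000 7.000 0.000
      vertex 24.000 7.000 23.000
    endloop
  endfacet
  facet normal 1.0000 0.0000 0.0000
    outer loop
      vertex 24.000 0.000 0.000
      vertex 24.000 7.000 23.000
      vertex 24.000 0.000 23.000
    endloop
  endfacet
  facet normal 0.0000 1.0000 0.0000
    outer loop
      vertex 24.000 7.000 0.000
      vertex 6.000 7.000 0.000
      vertex 6.000 7.000 23.000
    endloop
  endfacet
  facet normal 0.0000 1.0000 0.0000
    outer loop
      vertex 24.000 7.000 0.000
      vertex 6.000 7.000 23.000
      vertex 24.000 7.000 23.000
    endloop
  endfacet
  facet normal 1.0000 0.0000 0.0000
    outer loop
      vertex 6.000 7.000 0.000
      vertex 6.000 17.000 0.000
      vertex 6.000 17.000 23.000
    endloop
  endfacet
  facet normal 1.0000 0.0000 0.0000
    outer loop
      vertex 6.000 7.000 0.000
      vertex 6.000 17.000 23.000
      vertex 6.000 7.000 23.000
    endloop
  endfacet
  facet normal 0.0000 1.0000 0.0000
    outer loop
      vertex 6.000 17.000 0.000
      vertex 0.000 17.000 0.000
      vertex 0.000 17.000 23.000
    endloop
  endfacet
  facet normal 0.0000 1.0000 0.0000
    outer loop
      vertex 6.000 17.000 0.000
      vertex 0.000 17.000 23.000
      vertex 6.000 17.000 23.000
    endloop
  endfacet
  facet normal -1.0000 0.0000 0.0000
    outer loop
      vertex 0.000 17.000 0.000
      vertex 0.000 0.000 0.000
      vertex 0.000 0.000 23.000
    endloop
  endfacet
  facet normal -1.0000 0.0000 0.0000
    outer loop
      vertex 0.000 17.000 0.000
      vertex 0.000 0.000 23.000
      vertex 0.000 17.000 23.000
    endloop
  endfacet
endsolid part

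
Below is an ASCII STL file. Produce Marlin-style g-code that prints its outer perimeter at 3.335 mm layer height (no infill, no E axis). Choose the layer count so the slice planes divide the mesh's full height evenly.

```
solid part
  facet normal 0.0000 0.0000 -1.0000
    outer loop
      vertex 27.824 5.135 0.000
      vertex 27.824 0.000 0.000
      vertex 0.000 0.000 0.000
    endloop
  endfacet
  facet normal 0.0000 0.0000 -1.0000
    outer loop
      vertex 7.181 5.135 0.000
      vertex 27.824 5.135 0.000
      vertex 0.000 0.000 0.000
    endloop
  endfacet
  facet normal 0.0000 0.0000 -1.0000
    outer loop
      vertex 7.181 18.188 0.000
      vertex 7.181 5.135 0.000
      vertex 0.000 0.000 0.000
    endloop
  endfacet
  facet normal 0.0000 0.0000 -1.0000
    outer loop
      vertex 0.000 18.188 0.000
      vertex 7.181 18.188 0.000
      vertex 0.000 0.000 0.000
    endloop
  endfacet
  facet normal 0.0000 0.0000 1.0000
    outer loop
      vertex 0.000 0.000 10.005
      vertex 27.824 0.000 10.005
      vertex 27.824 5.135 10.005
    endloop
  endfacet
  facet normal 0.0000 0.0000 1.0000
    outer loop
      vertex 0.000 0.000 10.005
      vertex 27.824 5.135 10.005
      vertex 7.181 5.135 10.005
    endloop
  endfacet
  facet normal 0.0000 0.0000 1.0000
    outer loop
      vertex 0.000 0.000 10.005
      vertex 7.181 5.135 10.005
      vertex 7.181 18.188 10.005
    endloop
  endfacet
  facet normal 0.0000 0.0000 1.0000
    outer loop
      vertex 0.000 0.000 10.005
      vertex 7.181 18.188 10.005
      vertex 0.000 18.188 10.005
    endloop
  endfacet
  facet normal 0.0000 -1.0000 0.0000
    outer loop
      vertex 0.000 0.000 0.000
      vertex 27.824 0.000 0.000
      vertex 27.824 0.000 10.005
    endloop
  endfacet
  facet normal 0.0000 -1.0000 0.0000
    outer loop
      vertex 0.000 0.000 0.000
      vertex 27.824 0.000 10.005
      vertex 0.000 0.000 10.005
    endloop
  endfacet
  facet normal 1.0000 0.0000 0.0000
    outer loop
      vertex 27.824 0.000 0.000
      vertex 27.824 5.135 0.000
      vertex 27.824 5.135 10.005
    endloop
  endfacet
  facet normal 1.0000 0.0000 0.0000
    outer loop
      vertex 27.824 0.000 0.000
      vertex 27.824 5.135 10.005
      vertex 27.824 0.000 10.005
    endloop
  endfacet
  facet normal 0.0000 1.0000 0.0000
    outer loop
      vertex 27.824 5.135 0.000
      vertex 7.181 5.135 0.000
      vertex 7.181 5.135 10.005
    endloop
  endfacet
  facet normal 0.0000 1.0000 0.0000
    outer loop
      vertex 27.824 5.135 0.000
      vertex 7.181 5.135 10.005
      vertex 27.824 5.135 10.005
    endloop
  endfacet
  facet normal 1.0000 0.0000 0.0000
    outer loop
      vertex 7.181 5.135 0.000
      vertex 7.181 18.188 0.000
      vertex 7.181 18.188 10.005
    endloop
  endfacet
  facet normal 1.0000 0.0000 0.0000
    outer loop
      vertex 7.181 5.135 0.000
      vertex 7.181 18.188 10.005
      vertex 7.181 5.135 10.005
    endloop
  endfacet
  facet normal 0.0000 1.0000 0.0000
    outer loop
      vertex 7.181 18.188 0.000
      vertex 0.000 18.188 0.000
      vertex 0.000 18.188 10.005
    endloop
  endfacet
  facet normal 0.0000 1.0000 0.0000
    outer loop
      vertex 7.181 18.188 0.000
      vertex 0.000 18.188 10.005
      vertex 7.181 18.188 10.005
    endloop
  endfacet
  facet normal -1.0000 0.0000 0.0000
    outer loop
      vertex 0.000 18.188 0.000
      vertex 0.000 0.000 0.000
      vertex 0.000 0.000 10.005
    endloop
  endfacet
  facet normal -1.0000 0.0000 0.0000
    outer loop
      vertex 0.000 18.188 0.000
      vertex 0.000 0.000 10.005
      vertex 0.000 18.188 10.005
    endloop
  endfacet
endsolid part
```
; perimeter-only toolpath
G21 ; units = mm
G90 ; absolute positioning
G28 ; home
; layer 1
G0 Z3.335
G0 X0.000 Y0.000
G1 X27.824 Y0.000
G1 X27.824 Y5.135
G1 X7.181 Y5.135
G1 X7.181 Y18.188
G1 X0.000 Y18.188
G1 X0.000 Y0.000
; layer 2
G0 Z6.670
G0 X0.000 Y0.000
G1 X27.824 Y0.000
G1 X27.824 Y5.135
G1 X7.181 Y5.135
G1 X7.181 Y18.188
G1 X0.000 Y18.188
G1 X0.000 Y0.000
; layer 3
G0 Z10.005
G0 X0.000 Y0.000
G1 X27.824 Y0.000
G1 X27.824 Y5.135
G1 X7.181 Y5.135
G1 X7.181 Y18.188
G1 X0.000 Y18.188
G1 X0.000 Y0.000
M2 ; end

The solid is an L-shaped prism: outer 27.8 × 18.2 mm, arm thicknesses ≈ 5.13 mm (horizontal) and 7.18 mm (vertical), extruded 10 mm in z. Slicing at Δz = 3.335 mm — 3 equal slices spanning the solid's height, so layer i sits at z = i·h/3 — gives 3 non-empty perimeters. Each is a 6-segment closed polygon; G0 lifts to the layer z and rapids to the start vertex, then G1 traces the edges.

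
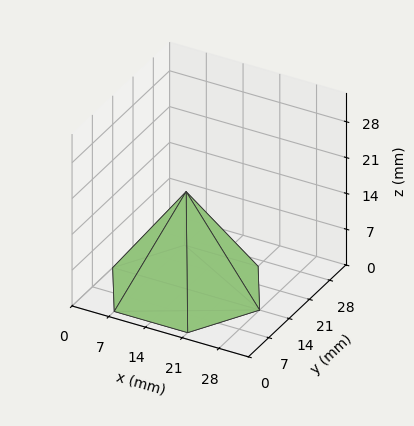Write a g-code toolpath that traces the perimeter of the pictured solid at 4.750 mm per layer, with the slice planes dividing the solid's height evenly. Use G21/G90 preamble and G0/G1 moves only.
Reading the render: the shape is a regular 6-sided pyramid, base circumscribed radius ≈ 14 mm, apex at z ≈ 19 mm (dimensions read to the nearest mm from the axis ticks). For the g-code, the solid's height is divided into equal slices at the stated Δz and each level perimeter traced with G1 moves after a G0 lift.

; perimeter-only toolpath
G21 ; units = mm
G90 ; absolute positioning
G28 ; home
; layer 1
G0 Z4.750
G0 X24.500 Y14.000
G1 X19.250 Y23.093
G1 X8.750 Y23.093
G1 X3.500 Y14.000
G1 X8.750 Y4.907
G1 X19.250 Y4.907
G1 X24.500 Y14.000
; layer 2
G0 Z9.500
G0 X21.000 Y14.000
G1 X17.500 Y20.062
G1 X10.500 Y20.062
G1 X7.000 Y14.000
G1 X10.500 Y7.938
G1 X17.500 Y7.938
G1 X21.000 Y14.000
; layer 3
G0 Z14.250
G0 X17.500 Y14.000
G1 X15.750 Y17.031
G1 X12.250 Y17.031
G1 X10.500 Y14.000
G1 X12.250 Y10.969
G1 X15.750 Y10.969
G1 X17.500 Y14.000
M2 ; end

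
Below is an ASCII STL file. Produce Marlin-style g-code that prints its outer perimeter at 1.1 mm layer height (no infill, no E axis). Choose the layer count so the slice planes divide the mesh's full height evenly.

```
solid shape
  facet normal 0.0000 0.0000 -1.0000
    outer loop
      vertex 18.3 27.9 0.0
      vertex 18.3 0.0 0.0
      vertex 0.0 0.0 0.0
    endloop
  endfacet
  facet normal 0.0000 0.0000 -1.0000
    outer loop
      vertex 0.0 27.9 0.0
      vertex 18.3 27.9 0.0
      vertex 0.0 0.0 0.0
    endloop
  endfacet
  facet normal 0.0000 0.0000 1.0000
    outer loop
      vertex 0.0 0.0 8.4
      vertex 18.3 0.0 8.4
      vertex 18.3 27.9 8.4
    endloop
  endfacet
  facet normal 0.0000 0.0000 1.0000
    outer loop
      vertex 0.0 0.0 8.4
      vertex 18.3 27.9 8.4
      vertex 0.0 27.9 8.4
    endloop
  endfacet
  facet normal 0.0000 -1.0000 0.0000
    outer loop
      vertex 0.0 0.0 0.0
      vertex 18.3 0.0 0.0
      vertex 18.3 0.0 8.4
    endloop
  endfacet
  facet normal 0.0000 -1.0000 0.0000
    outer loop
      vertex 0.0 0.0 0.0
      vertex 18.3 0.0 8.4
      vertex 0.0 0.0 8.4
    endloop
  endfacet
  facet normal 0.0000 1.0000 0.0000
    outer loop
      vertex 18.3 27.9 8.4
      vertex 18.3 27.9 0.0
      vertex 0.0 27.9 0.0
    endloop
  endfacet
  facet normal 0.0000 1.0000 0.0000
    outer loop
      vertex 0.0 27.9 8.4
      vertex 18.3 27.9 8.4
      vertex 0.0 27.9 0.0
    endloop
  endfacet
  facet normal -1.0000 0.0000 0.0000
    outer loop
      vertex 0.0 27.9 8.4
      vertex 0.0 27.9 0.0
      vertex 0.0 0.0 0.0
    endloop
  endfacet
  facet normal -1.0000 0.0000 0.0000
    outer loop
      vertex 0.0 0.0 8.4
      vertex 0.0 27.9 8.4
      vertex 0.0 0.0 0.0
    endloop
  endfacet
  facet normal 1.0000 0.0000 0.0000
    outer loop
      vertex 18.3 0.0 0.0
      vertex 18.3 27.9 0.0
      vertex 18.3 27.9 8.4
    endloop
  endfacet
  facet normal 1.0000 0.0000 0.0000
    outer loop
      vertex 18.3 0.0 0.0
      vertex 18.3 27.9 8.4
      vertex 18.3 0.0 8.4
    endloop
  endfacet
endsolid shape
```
; perimeter-only toolpath
G21 ; units = mm
G90 ; absolute positioning
G28 ; home
; layer 1
G0 Z1.1
G0 X0.0 Y0.0
G1 X18.3 Y0.0
G1 X18.3 Y27.9
G1 X0.0 Y27.9
G1 X0.0 Y0.0
; layer 2
G0 Z2.1
G0 X0.0 Y0.0
G1 X18.3 Y0.0
G1 X18.3 Y27.9
G1 X0.0 Y27.9
G1 X0.0 Y0.0
; layer 3
G0 Z3.2
G0 X0.0 Y0.0
G1 X18.3 Y0.0
G1 X18.3 Y27.9
G1 X0.0 Y27.9
G1 X0.0 Y0.0
; layer 4
G0 Z4.2
G0 X0.0 Y0.0
G1 X18.3 Y0.0
G1 X18.3 Y27.9
G1 X0.0 Y27.9
G1 X0.0 Y0.0
; layer 5
G0 Z5.2
G0 X0.0 Y0.0
G1 X18.3 Y0.0
G1 X18.3 Y27.9
G1 X0.0 Y27.9
G1 X0.0 Y0.0
; layer 6
G0 Z6.3
G0 X0.0 Y0.0
G1 X18.3 Y0.0
G1 X18.3 Y27.9
G1 X0.0 Y27.9
G1 X0.0 Y0.0
; layer 7
G0 Z7.4
G0 X0.0 Y0.0
G1 X18.3 Y0.0
G1 X18.3 Y27.9
G1 X0.0 Y27.9
G1 X0.0 Y0.0
; layer 8
G0 Z8.4
G0 X0.0 Y0.0
G1 X18.3 Y0.0
G1 X18.3 Y27.9
G1 X0.0 Y27.9
G1 X0.0 Y0.0
M2 ; end

The solid is a rectangular box, roughly 18.3 × 27.9 mm footprint and 8.4 mm tall. Slicing at Δz = 1.1 mm — 8 equal slices spanning the solid's height, so layer i sits at z = i·h/8 — gives 8 non-empty perimeters. Each is a 4-segment closed polygon; G0 lifts to the layer z and rapids to the start vertex, then G1 traces the edges.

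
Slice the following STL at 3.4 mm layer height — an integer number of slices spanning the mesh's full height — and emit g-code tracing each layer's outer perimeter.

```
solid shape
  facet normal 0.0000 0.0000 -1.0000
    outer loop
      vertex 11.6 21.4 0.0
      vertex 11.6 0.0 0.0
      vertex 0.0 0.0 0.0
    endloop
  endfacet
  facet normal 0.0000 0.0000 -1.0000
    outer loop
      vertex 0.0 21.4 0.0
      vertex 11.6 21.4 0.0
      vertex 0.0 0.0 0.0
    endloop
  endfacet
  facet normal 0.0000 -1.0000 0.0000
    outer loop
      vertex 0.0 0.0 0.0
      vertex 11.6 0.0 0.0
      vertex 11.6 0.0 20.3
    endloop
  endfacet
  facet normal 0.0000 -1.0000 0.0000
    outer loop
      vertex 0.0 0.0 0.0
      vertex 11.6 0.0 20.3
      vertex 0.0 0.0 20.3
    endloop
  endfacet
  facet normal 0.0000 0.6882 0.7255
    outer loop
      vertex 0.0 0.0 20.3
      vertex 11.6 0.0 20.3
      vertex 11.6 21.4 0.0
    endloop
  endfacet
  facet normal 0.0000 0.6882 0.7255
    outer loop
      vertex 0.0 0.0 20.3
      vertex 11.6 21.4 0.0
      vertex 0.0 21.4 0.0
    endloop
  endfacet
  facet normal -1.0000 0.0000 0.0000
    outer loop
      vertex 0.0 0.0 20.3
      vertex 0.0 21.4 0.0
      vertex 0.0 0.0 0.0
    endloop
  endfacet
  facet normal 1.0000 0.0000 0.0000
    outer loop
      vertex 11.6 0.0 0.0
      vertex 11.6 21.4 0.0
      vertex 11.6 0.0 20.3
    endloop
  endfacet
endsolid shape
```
; perimeter-only toolpath
G21 ; units = mm
G90 ; absolute positioning
G28 ; home
; layer 1
G0 Z3.4
G0 X0.0 Y0.0
G1 X11.6 Y0.0
G1 X11.6 Y17.8
G1 X0.0 Y17.8
G1 X0.0 Y0.0
; layer 2
G0 Z6.8
G0 X0.0 Y0.0
G1 X11.6 Y0.0
G1 X11.6 Y14.3
G1 X0.0 Y14.3
G1 X0.0 Y0.0
; layer 3
G0 Z10.2
G0 X0.0 Y0.0
G1 X11.6 Y0.0
G1 X11.6 Y10.7
G1 X0.0 Y10.7
G1 X0.0 Y0.0
; layer 4
G0 Z13.5
G0 X0.0 Y0.0
G1 X11.6 Y0.0
G1 X11.6 Y7.1
G1 X0.0 Y7.1
G1 X0.0 Y0.0
; layer 5
G0 Z16.9
G0 X0.0 Y0.0
G1 X11.6 Y0.0
G1 X11.6 Y3.6
G1 X0.0 Y3.6
G1 X0.0 Y0.0
M2 ; end

The solid is a wedge (ramp): 11.6 × 21.4 mm base, rising to 20.3 mm along the y=0 edge and sloping linearly to z=0 at y=21.4. Slicing at Δz = 3.4 mm — 6 equal slices spanning the solid's height, so layer i sits at z = i·h/6 — gives 5 non-empty perimeters. Each is a 4-segment closed polygon; G0 lifts to the layer z and rapids to the start vertex, then G1 traces the edges. The cross-section shrinks linearly with z (the slice at the apex is degenerate and omitted).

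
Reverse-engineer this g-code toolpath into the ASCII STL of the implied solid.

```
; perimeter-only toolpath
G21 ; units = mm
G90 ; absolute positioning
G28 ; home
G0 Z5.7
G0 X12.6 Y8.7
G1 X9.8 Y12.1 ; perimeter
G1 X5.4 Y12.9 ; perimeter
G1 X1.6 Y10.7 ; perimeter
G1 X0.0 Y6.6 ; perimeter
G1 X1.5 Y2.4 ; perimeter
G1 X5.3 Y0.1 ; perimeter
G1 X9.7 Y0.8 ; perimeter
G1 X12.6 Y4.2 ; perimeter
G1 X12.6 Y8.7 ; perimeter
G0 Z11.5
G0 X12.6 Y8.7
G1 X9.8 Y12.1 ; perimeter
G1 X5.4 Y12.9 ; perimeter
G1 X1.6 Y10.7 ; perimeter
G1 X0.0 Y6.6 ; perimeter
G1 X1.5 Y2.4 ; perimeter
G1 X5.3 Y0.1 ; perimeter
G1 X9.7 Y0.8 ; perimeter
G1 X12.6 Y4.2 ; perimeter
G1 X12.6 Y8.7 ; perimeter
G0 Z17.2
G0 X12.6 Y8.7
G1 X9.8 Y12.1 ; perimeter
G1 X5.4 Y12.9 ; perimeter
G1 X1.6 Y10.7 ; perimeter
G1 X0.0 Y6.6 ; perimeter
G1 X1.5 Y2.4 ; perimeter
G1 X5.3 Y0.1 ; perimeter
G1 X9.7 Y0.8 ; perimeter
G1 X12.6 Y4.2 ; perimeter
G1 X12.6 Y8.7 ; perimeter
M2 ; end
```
solid part
  facet normal 0.0000 0.0000 -1.0000
    outer loop
      vertex 5.4 12.9 0.0
      vertex 9.8 12.1 0.0
      vertex 12.6 8.7 0.0
    endloop
  endfacet
  facet normal 0.0000 0.0000 -1.0000
    outer loop
      vertex 1.6 10.7 0.0
      vertex 5.4 12.9 0.0
      vertex 12.6 8.7 0.0
    endloop
  endfacet
  facet normal 0.0000 0.0000 -1.0000
    outer loop
      vertex 0.0 6.6 0.0
      vertex 1.6 10.7 0.0
      vertex 12.6 8.7 0.0
    endloop
  endfacet
  facet normal 0.0000 0.0000 -1.0000
    outer loop
      vertex 1.5 2.4 0.0
      vertex 0.0 6.6 0.0
      vertex 12.6 8.7 0.0
    endloop
  endfacet
  facet normal 0.0000 0.0000 -1.0000
    outer loop
      vertex 5.3 0.1 0.0
      vertex 1.5 2.4 0.0
      vertex 12.6 8.7 0.0
    endloop
  endfacet
  facet normal 0.0000 0.0000 -1.0000
    outer loop
      vertex 9.7 0.8 0.0
      vertex 5.3 0.1 0.0
      vertex 12.6 8.7 0.0
    endloop
  endfacet
  facet normal 0.0000 0.0000 -1.0000
    outer loop
      vertex 12.6 4.2 0.0
      vertex 9.7 0.8 0.0
      vertex 12.6 8.7 0.0
    endloop
  endfacet
  facet normal 0.0000 0.0000 1.0000
    outer loop
      vertex 12.6 8.7 17.2
      vertex 9.8 12.1 17.2
      vertex 5.4 12.9 17.2
    endloop
  endfacet
  facet normal 0.0000 0.0000 1.0000
    outer loop
      vertex 12.6 8.7 17.2
      vertex 5.4 12.9 17.2
      vertex 1.6 10.7 17.2
    endloop
  endfacet
  facet normal 0.0000 0.0000 1.0000
    outer loop
      vertex 12.6 8.7 17.2
      vertex 1.6 10.7 17.2
      vertex 0.0 6.6 17.2
    endloop
  endfacet
  facet normal 0.0000 0.0000 1.0000
    outer loop
      vertex 12.6 8.7 17.2
      vertex 0.0 6.6 17.2
      vertex 1.5 2.4 17.2
    endloop
  endfacet
  facet normal 0.0000 0.0000 1.0000
    outer loop
      vertex 12.6 8.7 17.2
      vertex 1.5 2.4 17.2
      vertex 5.3 0.1 17.2
    endloop
  endfacet
  facet normal 0.0000 0.0000 1.0000
    outer loop
      vertex 12.6 8.7 17.2
      vertex 5.3 0.1 17.2
      vertex 9.7 0.8 17.2
    endloop
  endfacet
  facet normal 0.0000 0.0000 1.0000
    outer loop
      vertex 12.6 8.7 17.2
      vertex 9.7 0.8 17.2
      vertex 12.6 4.2 17.2
    endloop
  endfacet
  facet normal 0.7719 0.6357 0.0000
    outer loop
      vertex 12.6 8.7 0.0
      vertex 9.8 12.1 0.0
      vertex 9.8 12.1 17.2
    endloop
  endfacet
  facet normal 0.7719 0.6357 0.0000
    outer loop
      vertex 12.6 8.7 0.0
      vertex 9.8 12.1 17.2
      vertex 12.6 8.7 17.2
    endloop
  endfacet
  facet normal 0.1789 0.9839 0.0000
    outer loop
      vertex 9.8 12.1 0.0
      vertex 5.4 12.9 0.0
      vertex 5.4 12.9 17.2
    endloop
  endfacet
  facet normal 0.1789 0.9839 0.0000
    outer loop
      vertex 9.8 12.1 0.0
      vertex 5.4 12.9 17.2
      vertex 9.8 12.1 17.2
    endloop
  endfacet
  facet normal -0.5010 0.8654 0.0000
    outer loop
      vertex 5.4 12.9 0.0
      vertex 1.6 10.7 0.0
      vertex 1.6 10.7 17.2
    endloop
  endfacet
  facet normal -0.5010 0.8654 0.0000
    outer loop
      vertex 5.4 12.9 0.0
      vertex 1.6 10.7 17.2
      vertex 5.4 12.9 17.2
    endloop
  endfacet
  facet normal -0.9316 0.3635 0.0000
    outer loop
      vertex 1.6 10.7 0.0
      vertex 0.0 6.6 0.0
      vertex 0.0 6.6 17.2
    endloop
  endfacet
  facet normal -0.9316 0.3635 0.0000
    outer loop
      vertex 1.6 10.7 0.0
      vertex 0.0 6.6 17.2
      vertex 1.6 10.7 17.2
    endloop
  endfacet
  facet normal -0.9417 -0.3363 0.0000
    outer loop
      vertex 0.0 6.6 0.0
      vertex 1.5 2.4 0.0
      vertex 1.5 2.4 17.2
    endloop
  endfacet
  facet normal -0.9417 -0.3363 0.0000
    outer loop
      vertex 0.0 6.6 0.0
      vertex 1.5 2.4 17.2
      vertex 0.0 6.6 17.2
    endloop
  endfacet
  facet normal -0.5178 -0.8555 0.0000
    outer loop
      vertex 1.5 2.4 0.0
      vertex 5.3 0.1 0.0
      vertex 5.3 0.1 17.2
    endloop
  endfacet
  facet normal -0.5178 -0.8555 0.0000
    outer loop
      vertex 1.5 2.4 0.0
      vertex 5.3 0.1 17.2
      vertex 1.5 2.4 17.2
    endloop
  endfacet
  facet normal 0.1571 -0.9876 0.0000
    outer loop
      vertex 5.3 0.1 0.0
      vertex 9.7 0.8 0.0
      vertex 9.7 0.8 17.2
    endloop
  endfacet
  facet normal 0.1571 -0.9876 0.0000
    outer loop
      vertex 5.3 0.1 0.0
      vertex 9.7 0.8 17.2
      vertex 5.3 0.1 17.2
    endloop
  endfacet
  facet normal 0.7608 -0.6489 0.0000
    outer loop
      vertex 9.7 0.8 0.0
      vertex 12.6 4.2 0.0
      vertex 12.6 4.2 17.2
    endloop
  endfacet
  facet normal 0.7608 -0.6489 0.0000
    outer loop
      vertex 9.7 0.8 0.0
      vertex 12.6 4.2 17.2
      vertex 9.7 0.8 17.2
    endloop
  endfacet
  facet normal 1.0000 0.0000 0.0000
    outer loop
      vertex 12.6 4.2 0.0
      vertex 12.6 8.7 0.0
      vertex 12.6 8.7 17.2
    endloop
  endfacet
  facet normal 1.0000 0.0000 0.0000
    outer loop
      vertex 12.6 4.2 0.0
      vertex 12.6 8.7 17.2
      vertex 12.6 4.2 17.2
    endloop
  endfacet
endsolid part

The G0 Z moves step by Δz≈5.7 mm. Every layer's G1 loop is the same polygon, so the solid is a straight extrusion of it from z=0 to z≈17.2. Closing with flat bottom and top caps and triangulating gives 32 facets — a regular 9-sided prism (a cylinder approximated with 9 flat sides), circumscribed radius ≈ 6.5 mm, height ≈ 17.2 mm.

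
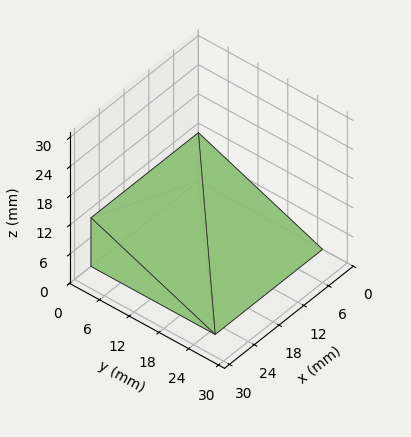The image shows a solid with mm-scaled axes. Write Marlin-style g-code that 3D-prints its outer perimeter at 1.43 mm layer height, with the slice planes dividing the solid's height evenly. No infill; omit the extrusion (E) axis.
Reading the render: the shape is a wedge (ramp): 26 × 25 mm base, rising to 10 mm along the y=0 edge and sloping linearly to z=0 at y=25 (dimensions read to the nearest mm from the axis ticks). For the g-code, the solid's height is divided into equal slices at the stated Δz and each level perimeter traced with G1 moves after a G0 lift.

; perimeter-only toolpath
G21 ; units = mm
G90 ; absolute positioning
G28 ; home
; layer 1
G0 Z1.43
G0 X0.00 Y0.00
G1 X26.00 Y0.00
G1 X26.00 Y21.43
G1 X0.00 Y21.43
G1 X0.00 Y0.00
; layer 2
G0 Z2.86
G0 X0.00 Y0.00
G1 X26.00 Y0.00
G1 X26.00 Y17.86
G1 X0.00 Y17.86
G1 X0.00 Y0.00
; layer 3
G0 Z4.29
G0 X0.00 Y0.00
G1 X26.00 Y0.00
G1 X26.00 Y14.29
G1 X0.00 Y14.29
G1 X0.00 Y0.00
; layer 4
G0 Z5.71
G0 X0.00 Y0.00
G1 X26.00 Y0.00
G1 X26.00 Y10.71
G1 X0.00 Y10.71
G1 X0.00 Y0.00
; layer 5
G0 Z7.14
G0 X0.00 Y0.00
G1 X26.00 Y0.00
G1 X26.00 Y7.14
G1 X0.00 Y7.14
G1 X0.00 Y0.00
; layer 6
G0 Z8.57
G0 X0.00 Y0.00
G1 X26.00 Y0.00
G1 X26.00 Y3.57
G1 X0.00 Y3.57
G1 X0.00 Y0.00
M2 ; end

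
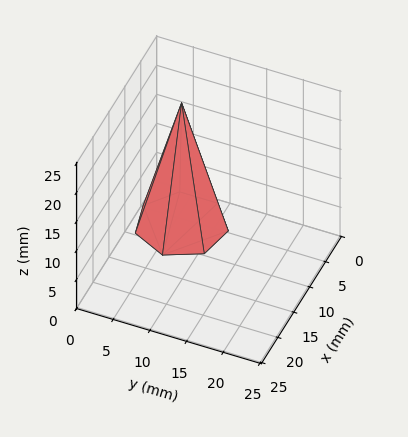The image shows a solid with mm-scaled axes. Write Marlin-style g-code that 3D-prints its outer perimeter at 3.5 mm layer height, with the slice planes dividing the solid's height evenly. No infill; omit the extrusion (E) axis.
Reading the render: the shape is a regular 7-sided pyramid, base circumscribed radius ≈ 6 mm, apex at z ≈ 21 mm (dimensions read to the nearest mm from the axis ticks). For the g-code, the solid's height is divided into equal slices at the stated Δz and each level perimeter traced with G1 moves after a G0 lift.

; perimeter-only toolpath
G21 ; units = mm
G90 ; absolute positioning
G28 ; home
; layer 1
G0 Z3.5
G0 X11.0 Y6.0
G1 X9.1 Y9.9
G1 X4.9 Y10.8
G1 X1.5 Y8.2
G1 X1.5 Y3.8
G1 X4.9 Y1.2
G1 X9.1 Y2.1
G1 X11.0 Y6.0
; layer 2
G0 Z7.0
G0 X10.0 Y6.0
G1 X8.5 Y9.1
G1 X5.1 Y9.9
G1 X2.4 Y7.7
G1 X2.4 Y4.3
G1 X5.1 Y2.1
G1 X8.5 Y2.9
G1 X10.0 Y6.0
; layer 3
G0 Z10.5
G0 X9.0 Y6.0
G1 X7.8 Y8.3
G1 X5.3 Y8.9
G1 X3.3 Y7.3
G1 X3.3 Y4.7
G1 X5.3 Y3.1
G1 X7.8 Y3.6
G1 X9.0 Y6.0
; layer 4
G0 Z14.0
G0 X8.0 Y6.0
G1 X7.2 Y7.6
G1 X5.6 Y7.9
G1 X4.2 Y6.9
G1 X4.2 Y5.1
G1 X5.6 Y4.1
G1 X7.2 Y4.4
G1 X8.0 Y6.0
; layer 5
G0 Z17.5
G0 X7.0 Y6.0
G1 X6.6 Y6.8
G1 X5.8 Y7.0
G1 X5.1 Y6.4
G1 X5.1 Y5.6
G1 X5.8 Y5.0
G1 X6.6 Y5.2
G1 X7.0 Y6.0
M2 ; end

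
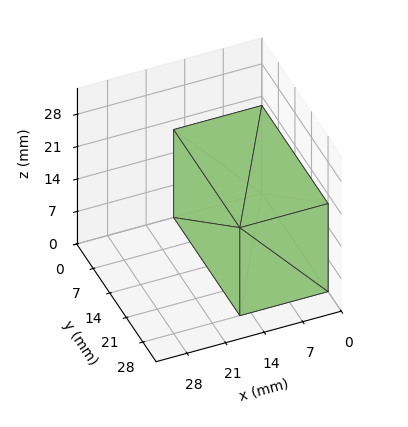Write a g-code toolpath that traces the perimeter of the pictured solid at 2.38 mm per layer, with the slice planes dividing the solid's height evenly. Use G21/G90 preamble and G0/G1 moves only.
Reading the render: the shape is a rectangular box, roughly 16 × 28 mm footprint and 19 mm tall (dimensions read to the nearest mm from the axis ticks). For the g-code, the solid's height is divided into equal slices at the stated Δz and each level perimeter traced with G1 moves after a G0 lift.

; perimeter-only toolpath
G21 ; units = mm
G90 ; absolute positioning
G28 ; home
; layer 1
G0 Z2.38
G0 X0.00 Y0.00
G1 X16.00 Y0.00
G1 X16.00 Y28.00
G1 X0.00 Y28.00
G1 X0.00 Y0.00
; layer 2
G0 Z4.75
G0 X0.00 Y0.00
G1 X16.00 Y0.00
G1 X16.00 Y28.00
G1 X0.00 Y28.00
G1 X0.00 Y0.00
; layer 3
G0 Z7.12
G0 X0.00 Y0.00
G1 X16.00 Y0.00
G1 X16.00 Y28.00
G1 X0.00 Y28.00
G1 X0.00 Y0.00
; layer 4
G0 Z9.50
G0 X0.00 Y0.00
G1 X16.00 Y0.00
G1 X16.00 Y28.00
G1 X0.00 Y28.00
G1 X0.00 Y0.00
; layer 5
G0 Z11.88
G0 X0.00 Y0.00
G1 X16.00 Y0.00
G1 X16.00 Y28.00
G1 X0.00 Y28.00
G1 X0.00 Y0.00
; layer 6
G0 Z14.25
G0 X0.00 Y0.00
G1 X16.00 Y0.00
G1 X16.00 Y28.00
G1 X0.00 Y28.00
G1 X0.00 Y0.00
; layer 7
G0 Z16.62
G0 X0.00 Y0.00
G1 X16.00 Y0.00
G1 X16.00 Y28.00
G1 X0.00 Y28.00
G1 X0.00 Y0.00
; layer 8
G0 Z19.00
G0 X0.00 Y0.00
G1 X16.00 Y0.00
G1 X16.00 Y28.00
G1 X0.00 Y28.00
G1 X0.00 Y0.00
M2 ; end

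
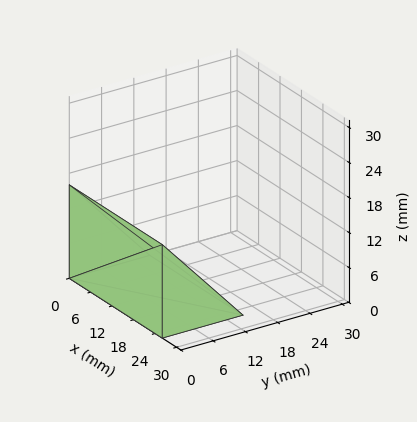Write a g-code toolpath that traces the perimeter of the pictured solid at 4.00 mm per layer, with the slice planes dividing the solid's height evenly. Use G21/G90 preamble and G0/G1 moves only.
Reading the render: the shape is a wedge (ramp): 26 × 15 mm base, rising to 16 mm along the y=0 edge and sloping linearly to z=0 at y=15 (dimensions read to the nearest mm from the axis ticks). For the g-code, the solid's height is divided into equal slices at the stated Δz and each level perimeter traced with G1 moves after a G0 lift.

; perimeter-only toolpath
G21 ; units = mm
G90 ; absolute positioning
G28 ; home
; layer 1
G0 Z4.00
G0 X0.00 Y0.00
G1 X26.00 Y0.00
G1 X26.00 Y11.25
G1 X0.00 Y11.25
G1 X0.00 Y0.00
; layer 2
G0 Z8.00
G0 X0.00 Y0.00
G1 X26.00 Y0.00
G1 X26.00 Y7.50
G1 X0.00 Y7.50
G1 X0.00 Y0.00
; layer 3
G0 Z12.00
G0 X0.00 Y0.00
G1 X26.00 Y0.00
G1 X26.00 Y3.75
G1 X0.00 Y3.75
G1 X0.00 Y0.00
M2 ; end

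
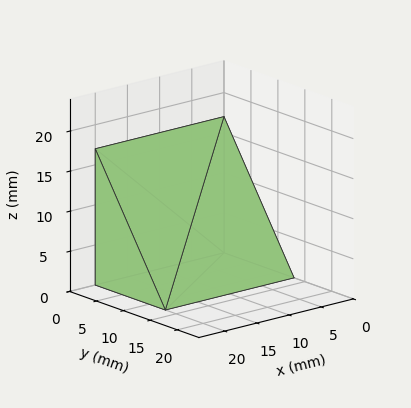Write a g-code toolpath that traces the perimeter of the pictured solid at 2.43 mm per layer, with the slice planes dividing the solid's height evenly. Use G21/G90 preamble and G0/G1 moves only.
Reading the render: the shape is a wedge (ramp): 20 × 13 mm base, rising to 17 mm along the y=0 edge and sloping linearly to z=0 at y=13 (dimensions read to the nearest mm from the axis ticks). For the g-code, the solid's height is divided into equal slices at the stated Δz and each level perimeter traced with G1 moves after a G0 lift.

; perimeter-only toolpath
G21 ; units = mm
G90 ; absolute positioning
G28 ; home
; layer 1
G0 Z2.43
G0 X0.00 Y0.00
G1 X20.00 Y0.00
G1 X20.00 Y11.14
G1 X0.00 Y11.14
G1 X0.00 Y0.00
; layer 2
G0 Z4.86
G0 X0.00 Y0.00
G1 X20.00 Y0.00
G1 X20.00 Y9.29
G1 X0.00 Y9.29
G1 X0.00 Y0.00
; layer 3
G0 Z7.29
G0 X0.00 Y0.00
G1 X20.00 Y0.00
G1 X20.00 Y7.43
G1 X0.00 Y7.43
G1 X0.00 Y0.00
; layer 4
G0 Z9.71
G0 X0.00 Y0.00
G1 X20.00 Y0.00
G1 X20.00 Y5.57
G1 X0.00 Y5.57
G1 X0.00 Y0.00
; layer 5
G0 Z12.14
G0 X0.00 Y0.00
G1 X20.00 Y0.00
G1 X20.00 Y3.71
G1 X0.00 Y3.71
G1 X0.00 Y0.00
; layer 6
G0 Z14.57
G0 X0.00 Y0.00
G1 X20.00 Y0.00
G1 X20.00 Y1.86
G1 X0.00 Y1.86
G1 X0.00 Y0.00
M2 ; end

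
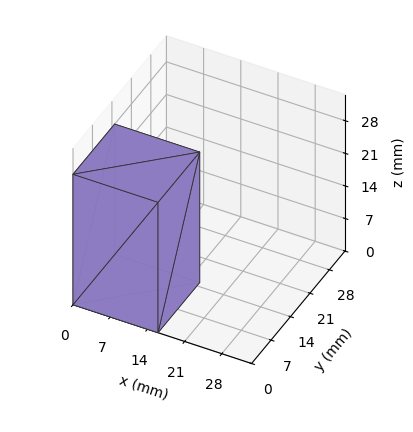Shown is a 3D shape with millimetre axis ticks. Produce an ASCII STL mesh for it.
Reading the render: the shape is a rectangular box, roughly 16 × 15 mm footprint and 28 mm tall (dimensions read to the nearest mm from the axis ticks). For the STL, each face is triangulated and given an outward normal.

solid part
  facet normal 0.0000 0.0000 -1.0000
    outer loop
      vertex 16.0 15.0 0.0
      vertex 16.0 0.0 0.0
      vertex 0.0 0.0 0.0
    endloop
  endfacet
  facet normal 0.0000 0.0000 -1.0000
    outer loop
      vertex 0.0 15.0 0.0
      vertex 16.0 15.0 0.0
      vertex 0.0 0.0 0.0
    endloop
  endfacet
  facet normal 0.0000 0.0000 1.0000
    outer loop
      vertex 0.0 0.0 28.0
      vertex 16.0 0.0 28.0
      vertex 16.0 15.0 28.0
    endloop
  endfacet
  facet normal 0.0000 0.0000 1.0000
    outer loop
      vertex 0.0 0.0 28.0
      vertex 16.0 15.0 28.0
      vertex 0.0 15.0 28.0
    endloop
  endfacet
  facet normal 0.0000 -1.0000 0.0000
    outer loop
      vertex 0.0 0.0 0.0
      vertex 16.0 0.0 0.0
      vertex 16.0 0.0 28.0
    endloop
  endfacet
  facet normal 0.0000 -1.0000 0.0000
    outer loop
      vertex 0.0 0.0 0.0
      vertex 16.0 0.0 28.0
      vertex 0.0 0.0 28.0
    endloop
  endfacet
  facet normal 0.0000 1.0000 0.0000
    outer loop
      vertex 16.0 15.0 28.0
      vertex 16.0 15.0 0.0
      vertex 0.0 15.0 0.0
    endloop
  endfacet
  facet normal 0.0000 1.0000 0.0000
    outer loop
      vertex 0.0 15.0 28.0
      vertex 16.0 15.0 28.0
      vertex 0.0 15.0 0.0
    endloop
  endfacet
  facet normal -1.0000 0.0000 0.0000
    outer loop
      vertex 0.0 15.0 28.0
      vertex 0.0 15.0 0.0
      vertex 0.0 0.0 0.0
    endloop
  endfacet
  facet normal -1.0000 0.0000 0.0000
    outer loop
      vertex 0.0 0.0 28.0
      vertex 0.0 15.0 28.0
      vertex 0.0 0.0 0.0
    endloop
  endfacet
  facet normal 1.0000 0.0000 0.0000
    outer loop
      vertex 16.0 0.0 0.0
      vertex 16.0 15.0 0.0
      vertex 16.0 15.0 28.0
    endloop
  endfacet
  facet normal 1.0000 0.0000 0.0000
    outer loop
      vertex 16.0 0.0 0.0
      vertex 16.0 15.0 28.0
      vertex 16.0 0.0 28.0
    endloop
  endfacet
endsolid part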